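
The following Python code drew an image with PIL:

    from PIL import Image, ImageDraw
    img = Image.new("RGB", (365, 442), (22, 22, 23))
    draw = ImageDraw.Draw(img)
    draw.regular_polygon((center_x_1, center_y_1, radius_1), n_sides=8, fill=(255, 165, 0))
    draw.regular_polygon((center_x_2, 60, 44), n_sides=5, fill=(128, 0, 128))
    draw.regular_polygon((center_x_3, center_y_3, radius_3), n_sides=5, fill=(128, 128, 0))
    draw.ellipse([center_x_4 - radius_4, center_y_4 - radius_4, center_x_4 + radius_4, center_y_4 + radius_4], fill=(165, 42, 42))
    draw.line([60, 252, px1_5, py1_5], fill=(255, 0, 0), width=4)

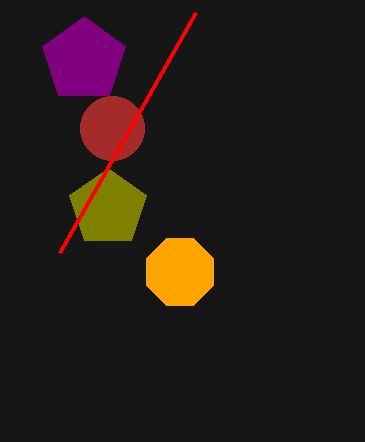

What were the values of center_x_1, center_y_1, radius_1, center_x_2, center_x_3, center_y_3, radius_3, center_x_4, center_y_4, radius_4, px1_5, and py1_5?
center_x_1 = 180; center_y_1 = 272; radius_1 = 36; center_x_2 = 84; center_x_3 = 108; center_y_3 = 208; radius_3 = 40; center_x_4 = 112; center_y_4 = 128; radius_4 = 32; px1_5 = 196; py1_5 = 12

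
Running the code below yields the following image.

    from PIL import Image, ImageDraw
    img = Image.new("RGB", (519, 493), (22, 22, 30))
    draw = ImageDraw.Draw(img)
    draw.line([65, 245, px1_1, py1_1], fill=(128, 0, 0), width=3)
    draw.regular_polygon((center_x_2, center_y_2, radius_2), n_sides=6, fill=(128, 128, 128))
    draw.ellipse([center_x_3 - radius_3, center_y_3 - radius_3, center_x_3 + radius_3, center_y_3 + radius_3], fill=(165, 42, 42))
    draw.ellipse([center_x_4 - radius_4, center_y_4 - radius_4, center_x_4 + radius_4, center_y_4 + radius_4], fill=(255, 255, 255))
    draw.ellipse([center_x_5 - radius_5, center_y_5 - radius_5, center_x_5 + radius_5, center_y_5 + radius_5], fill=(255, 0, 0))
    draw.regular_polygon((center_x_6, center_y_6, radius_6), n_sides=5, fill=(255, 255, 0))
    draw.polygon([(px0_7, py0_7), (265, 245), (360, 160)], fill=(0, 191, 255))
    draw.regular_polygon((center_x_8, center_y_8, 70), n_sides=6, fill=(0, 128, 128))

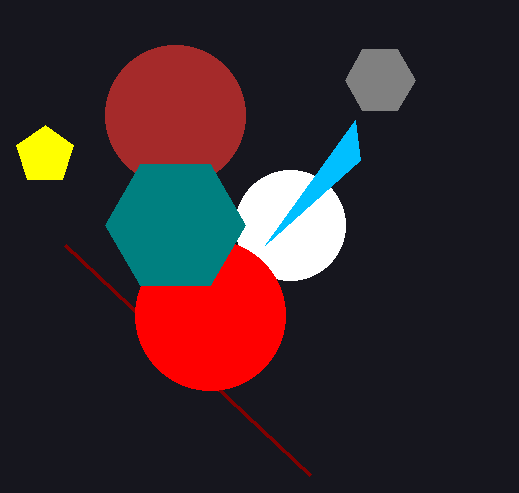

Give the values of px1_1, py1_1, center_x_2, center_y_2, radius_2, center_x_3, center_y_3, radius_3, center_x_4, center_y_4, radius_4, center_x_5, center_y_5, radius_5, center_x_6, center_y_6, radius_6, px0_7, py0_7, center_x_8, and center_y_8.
px1_1 = 310; py1_1 = 475; center_x_2 = 380; center_y_2 = 80; radius_2 = 35; center_x_3 = 175; center_y_3 = 115; radius_3 = 70; center_x_4 = 290; center_y_4 = 225; radius_4 = 55; center_x_5 = 210; center_y_5 = 315; radius_5 = 75; center_x_6 = 45; center_y_6 = 155; radius_6 = 30; px0_7 = 355; py0_7 = 120; center_x_8 = 175; center_y_8 = 225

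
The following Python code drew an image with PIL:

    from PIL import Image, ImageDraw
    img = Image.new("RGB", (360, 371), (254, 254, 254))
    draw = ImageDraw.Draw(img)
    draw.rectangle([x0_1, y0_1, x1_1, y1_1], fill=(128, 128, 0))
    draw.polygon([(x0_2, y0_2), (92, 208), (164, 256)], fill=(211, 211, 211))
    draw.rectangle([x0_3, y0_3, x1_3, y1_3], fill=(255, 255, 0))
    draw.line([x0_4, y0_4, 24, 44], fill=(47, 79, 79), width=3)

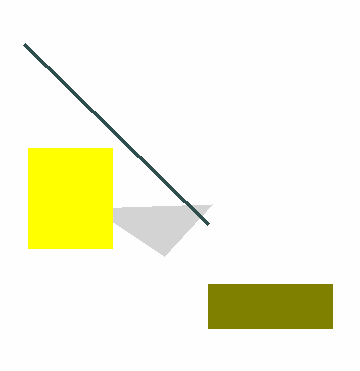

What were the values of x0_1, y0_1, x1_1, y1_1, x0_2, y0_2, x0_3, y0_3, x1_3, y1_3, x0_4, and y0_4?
x0_1 = 208; y0_1 = 284; x1_1 = 332; y1_1 = 328; x0_2 = 212; y0_2 = 204; x0_3 = 28; y0_3 = 148; x1_3 = 112; y1_3 = 248; x0_4 = 208; y0_4 = 224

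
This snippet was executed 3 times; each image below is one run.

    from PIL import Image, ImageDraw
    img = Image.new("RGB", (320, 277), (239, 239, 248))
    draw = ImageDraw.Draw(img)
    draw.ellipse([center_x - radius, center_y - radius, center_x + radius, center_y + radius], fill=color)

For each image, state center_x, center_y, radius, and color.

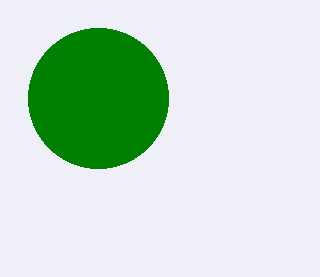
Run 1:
center_x = 98, center_y = 98, radius = 70, color = 'green'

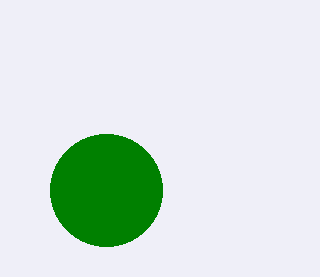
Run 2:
center_x = 106; center_y = 190; radius = 56; color = 'green'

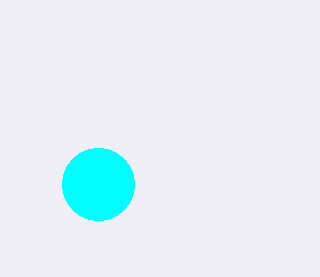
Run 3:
center_x = 98; center_y = 184; radius = 36; color = 'cyan'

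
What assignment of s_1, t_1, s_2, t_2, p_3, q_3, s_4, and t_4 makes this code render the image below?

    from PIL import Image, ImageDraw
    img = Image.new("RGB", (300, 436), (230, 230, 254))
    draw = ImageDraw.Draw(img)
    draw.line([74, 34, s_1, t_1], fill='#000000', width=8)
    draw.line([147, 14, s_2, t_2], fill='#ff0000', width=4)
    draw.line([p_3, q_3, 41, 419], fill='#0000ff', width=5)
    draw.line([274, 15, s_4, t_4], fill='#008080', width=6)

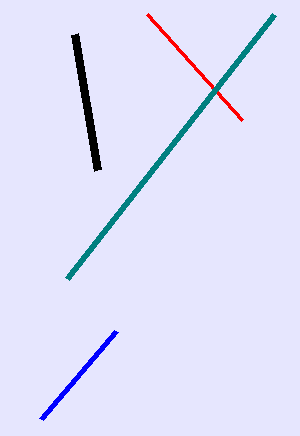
s_1 = 97
t_1 = 170
s_2 = 242
t_2 = 120
p_3 = 116
q_3 = 331
s_4 = 67
t_4 = 279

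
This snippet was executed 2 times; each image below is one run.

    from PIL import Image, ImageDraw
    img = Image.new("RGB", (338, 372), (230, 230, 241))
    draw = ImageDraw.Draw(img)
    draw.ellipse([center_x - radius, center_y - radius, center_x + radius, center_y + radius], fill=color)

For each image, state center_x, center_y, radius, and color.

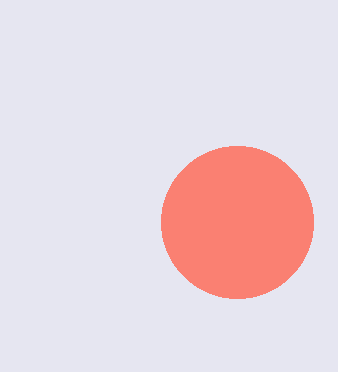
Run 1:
center_x = 237, center_y = 222, radius = 76, color = 'salmon'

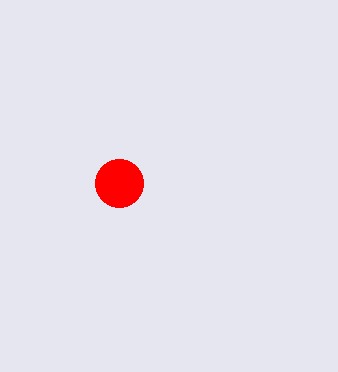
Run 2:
center_x = 119, center_y = 183, radius = 24, color = 'red'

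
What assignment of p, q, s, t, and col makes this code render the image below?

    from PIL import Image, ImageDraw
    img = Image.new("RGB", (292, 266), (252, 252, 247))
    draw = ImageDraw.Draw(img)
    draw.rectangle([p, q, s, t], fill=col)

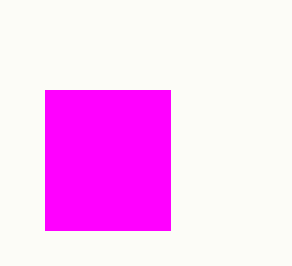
p = 45
q = 90
s = 170
t = 230
col = 'magenta'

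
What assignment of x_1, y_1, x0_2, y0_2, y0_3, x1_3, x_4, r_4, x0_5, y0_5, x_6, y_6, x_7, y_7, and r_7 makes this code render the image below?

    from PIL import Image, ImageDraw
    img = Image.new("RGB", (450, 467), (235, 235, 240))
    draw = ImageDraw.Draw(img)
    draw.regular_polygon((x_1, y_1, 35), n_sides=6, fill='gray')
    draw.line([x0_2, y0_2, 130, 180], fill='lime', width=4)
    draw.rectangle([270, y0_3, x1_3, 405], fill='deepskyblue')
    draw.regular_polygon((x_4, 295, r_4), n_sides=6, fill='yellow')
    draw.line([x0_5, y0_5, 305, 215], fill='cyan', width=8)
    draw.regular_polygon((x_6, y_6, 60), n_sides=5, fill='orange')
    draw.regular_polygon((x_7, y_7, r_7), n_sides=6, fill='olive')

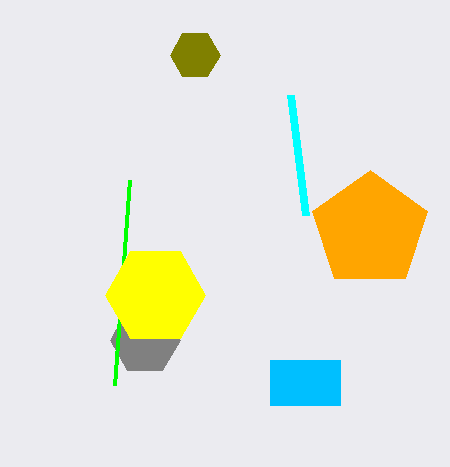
x_1 = 145, y_1 = 340, x0_2 = 115, y0_2 = 385, y0_3 = 360, x1_3 = 340, x_4 = 155, r_4 = 50, x0_5 = 290, y0_5 = 95, x_6 = 370, y_6 = 230, x_7 = 195, y_7 = 55, r_7 = 25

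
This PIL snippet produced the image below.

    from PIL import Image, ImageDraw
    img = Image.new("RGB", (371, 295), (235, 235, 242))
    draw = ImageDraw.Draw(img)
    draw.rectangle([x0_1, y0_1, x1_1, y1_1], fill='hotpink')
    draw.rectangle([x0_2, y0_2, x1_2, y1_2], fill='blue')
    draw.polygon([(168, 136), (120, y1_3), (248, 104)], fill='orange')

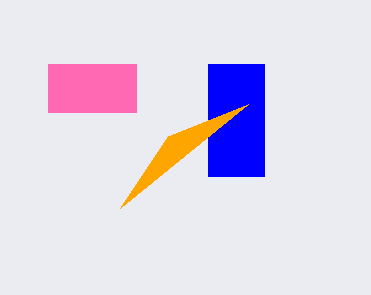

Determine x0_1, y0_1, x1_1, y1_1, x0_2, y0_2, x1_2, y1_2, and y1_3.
x0_1 = 48
y0_1 = 64
x1_1 = 136
y1_1 = 112
x0_2 = 208
y0_2 = 64
x1_2 = 264
y1_2 = 176
y1_3 = 208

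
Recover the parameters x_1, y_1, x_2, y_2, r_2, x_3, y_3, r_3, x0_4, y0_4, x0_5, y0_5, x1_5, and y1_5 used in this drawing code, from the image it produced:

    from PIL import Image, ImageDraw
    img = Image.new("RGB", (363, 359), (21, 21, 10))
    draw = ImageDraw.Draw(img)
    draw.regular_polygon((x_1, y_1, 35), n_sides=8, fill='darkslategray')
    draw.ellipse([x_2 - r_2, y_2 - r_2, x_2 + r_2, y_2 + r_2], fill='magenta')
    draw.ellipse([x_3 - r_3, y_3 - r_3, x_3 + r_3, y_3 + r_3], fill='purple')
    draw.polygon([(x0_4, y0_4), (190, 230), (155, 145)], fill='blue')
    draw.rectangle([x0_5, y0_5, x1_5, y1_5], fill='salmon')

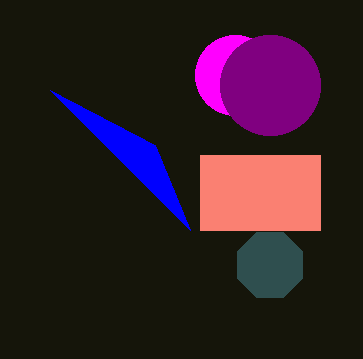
x_1 = 270; y_1 = 265; x_2 = 235; y_2 = 75; r_2 = 40; x_3 = 270; y_3 = 85; r_3 = 50; x0_4 = 50; y0_4 = 90; x0_5 = 200; y0_5 = 155; x1_5 = 320; y1_5 = 230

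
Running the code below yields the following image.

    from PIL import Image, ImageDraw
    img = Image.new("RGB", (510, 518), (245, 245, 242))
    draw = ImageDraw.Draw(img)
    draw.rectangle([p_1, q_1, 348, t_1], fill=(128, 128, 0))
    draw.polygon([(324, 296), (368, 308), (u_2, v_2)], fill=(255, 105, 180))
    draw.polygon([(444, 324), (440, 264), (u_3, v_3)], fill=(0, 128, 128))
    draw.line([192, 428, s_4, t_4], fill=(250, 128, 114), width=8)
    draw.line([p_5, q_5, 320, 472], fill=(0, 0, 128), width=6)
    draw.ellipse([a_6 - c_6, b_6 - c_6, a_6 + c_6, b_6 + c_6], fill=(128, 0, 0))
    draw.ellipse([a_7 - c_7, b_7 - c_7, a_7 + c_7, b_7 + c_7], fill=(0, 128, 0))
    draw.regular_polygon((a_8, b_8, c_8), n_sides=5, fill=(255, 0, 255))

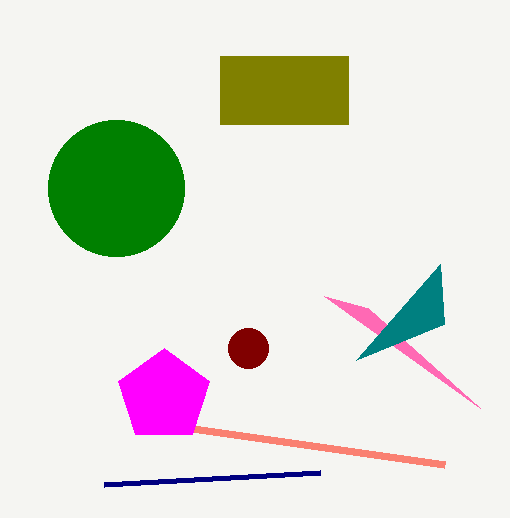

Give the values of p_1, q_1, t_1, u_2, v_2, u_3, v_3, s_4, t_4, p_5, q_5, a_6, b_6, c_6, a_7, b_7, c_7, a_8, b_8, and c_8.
p_1 = 220, q_1 = 56, t_1 = 124, u_2 = 480, v_2 = 408, u_3 = 356, v_3 = 360, s_4 = 444, t_4 = 464, p_5 = 104, q_5 = 484, a_6 = 248, b_6 = 348, c_6 = 20, a_7 = 116, b_7 = 188, c_7 = 68, a_8 = 164, b_8 = 396, c_8 = 48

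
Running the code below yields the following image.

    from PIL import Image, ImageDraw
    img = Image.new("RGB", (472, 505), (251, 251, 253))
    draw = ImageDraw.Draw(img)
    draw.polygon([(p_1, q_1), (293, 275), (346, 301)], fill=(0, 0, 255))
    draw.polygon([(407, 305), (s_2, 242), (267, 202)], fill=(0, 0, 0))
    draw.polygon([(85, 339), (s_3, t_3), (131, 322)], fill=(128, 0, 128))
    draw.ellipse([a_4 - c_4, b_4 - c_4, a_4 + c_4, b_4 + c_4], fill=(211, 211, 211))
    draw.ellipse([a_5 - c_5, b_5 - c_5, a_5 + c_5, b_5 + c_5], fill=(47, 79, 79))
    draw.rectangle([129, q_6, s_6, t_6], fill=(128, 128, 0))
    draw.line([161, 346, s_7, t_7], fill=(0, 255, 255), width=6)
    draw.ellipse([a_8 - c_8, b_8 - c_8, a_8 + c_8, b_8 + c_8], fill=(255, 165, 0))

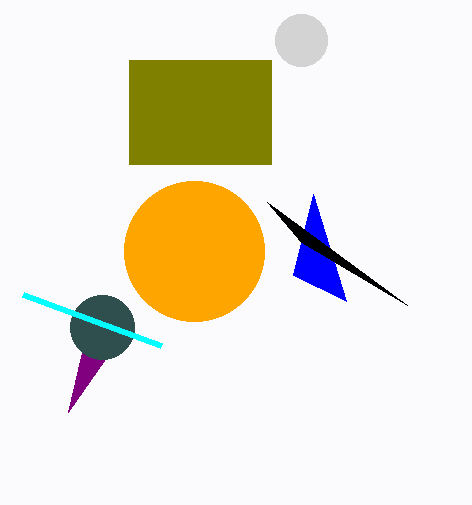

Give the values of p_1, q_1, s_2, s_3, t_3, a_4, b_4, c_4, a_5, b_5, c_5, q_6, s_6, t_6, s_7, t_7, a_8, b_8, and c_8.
p_1 = 313, q_1 = 194, s_2 = 301, s_3 = 68, t_3 = 412, a_4 = 301, b_4 = 40, c_4 = 26, a_5 = 102, b_5 = 327, c_5 = 32, q_6 = 60, s_6 = 271, t_6 = 164, s_7 = 23, t_7 = 295, a_8 = 194, b_8 = 251, c_8 = 70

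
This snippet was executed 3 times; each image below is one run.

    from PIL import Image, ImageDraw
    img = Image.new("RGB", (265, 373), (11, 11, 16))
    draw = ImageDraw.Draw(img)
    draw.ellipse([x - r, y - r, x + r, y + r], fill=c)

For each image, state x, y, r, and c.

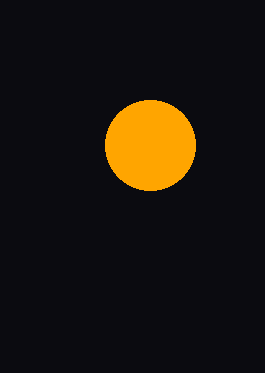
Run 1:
x = 150, y = 145, r = 45, c = 'orange'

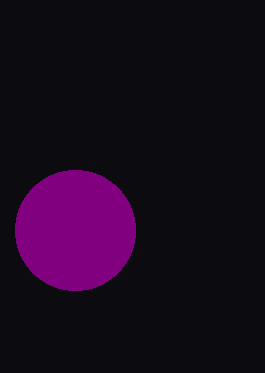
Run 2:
x = 75, y = 230, r = 60, c = 'purple'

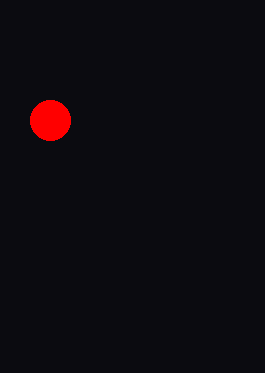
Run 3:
x = 50, y = 120, r = 20, c = 'red'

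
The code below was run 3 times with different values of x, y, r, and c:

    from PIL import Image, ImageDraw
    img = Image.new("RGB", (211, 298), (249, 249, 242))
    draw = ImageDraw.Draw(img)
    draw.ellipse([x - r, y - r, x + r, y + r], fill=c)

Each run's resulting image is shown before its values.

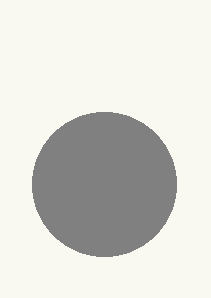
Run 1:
x = 104
y = 184
r = 72
c = 'gray'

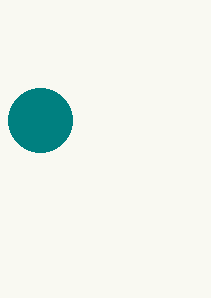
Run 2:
x = 40, y = 120, r = 32, c = 'teal'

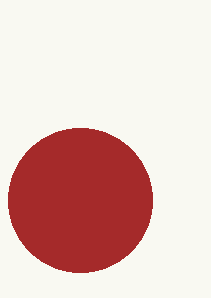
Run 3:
x = 80; y = 200; r = 72; c = 'brown'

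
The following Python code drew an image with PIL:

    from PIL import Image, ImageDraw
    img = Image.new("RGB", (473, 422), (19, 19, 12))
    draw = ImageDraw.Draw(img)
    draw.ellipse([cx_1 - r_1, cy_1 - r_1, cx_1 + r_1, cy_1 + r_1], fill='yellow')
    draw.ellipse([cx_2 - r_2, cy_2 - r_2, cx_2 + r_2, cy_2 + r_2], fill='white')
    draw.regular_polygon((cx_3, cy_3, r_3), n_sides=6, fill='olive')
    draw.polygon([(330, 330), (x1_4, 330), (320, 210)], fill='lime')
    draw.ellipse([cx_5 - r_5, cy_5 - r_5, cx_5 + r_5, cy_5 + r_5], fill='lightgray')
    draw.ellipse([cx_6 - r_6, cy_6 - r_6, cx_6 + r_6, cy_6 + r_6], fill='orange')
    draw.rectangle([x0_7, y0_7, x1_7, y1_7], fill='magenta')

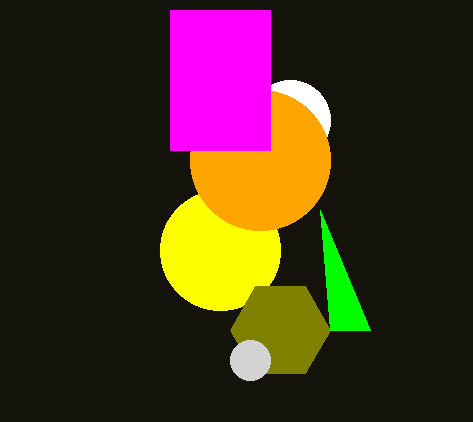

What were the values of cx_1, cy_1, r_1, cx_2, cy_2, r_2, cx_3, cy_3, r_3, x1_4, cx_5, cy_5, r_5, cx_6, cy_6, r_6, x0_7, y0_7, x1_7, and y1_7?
cx_1 = 220, cy_1 = 250, r_1 = 60, cx_2 = 290, cy_2 = 120, r_2 = 40, cx_3 = 280, cy_3 = 330, r_3 = 50, x1_4 = 370, cx_5 = 250, cy_5 = 360, r_5 = 20, cx_6 = 260, cy_6 = 160, r_6 = 70, x0_7 = 170, y0_7 = 10, x1_7 = 270, y1_7 = 150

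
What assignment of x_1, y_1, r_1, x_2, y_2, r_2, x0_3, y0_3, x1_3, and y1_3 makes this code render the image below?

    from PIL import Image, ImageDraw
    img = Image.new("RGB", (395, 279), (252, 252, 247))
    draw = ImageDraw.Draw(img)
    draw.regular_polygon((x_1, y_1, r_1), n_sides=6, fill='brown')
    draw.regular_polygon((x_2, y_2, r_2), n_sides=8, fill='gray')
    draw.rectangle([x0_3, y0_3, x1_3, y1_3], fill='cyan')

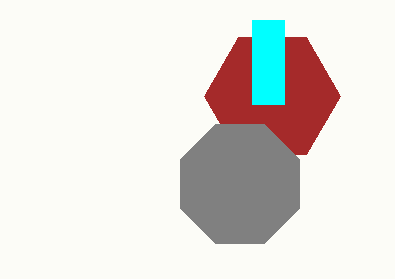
x_1 = 272
y_1 = 96
r_1 = 68
x_2 = 240
y_2 = 184
r_2 = 64
x0_3 = 252
y0_3 = 20
x1_3 = 284
y1_3 = 104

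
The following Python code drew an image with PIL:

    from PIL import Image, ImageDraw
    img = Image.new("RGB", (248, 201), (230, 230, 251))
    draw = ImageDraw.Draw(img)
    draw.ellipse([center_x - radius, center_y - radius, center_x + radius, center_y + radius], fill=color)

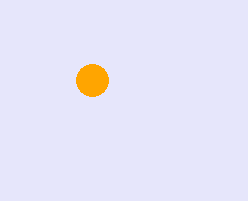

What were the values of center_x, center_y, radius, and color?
center_x = 92; center_y = 80; radius = 16; color = 'orange'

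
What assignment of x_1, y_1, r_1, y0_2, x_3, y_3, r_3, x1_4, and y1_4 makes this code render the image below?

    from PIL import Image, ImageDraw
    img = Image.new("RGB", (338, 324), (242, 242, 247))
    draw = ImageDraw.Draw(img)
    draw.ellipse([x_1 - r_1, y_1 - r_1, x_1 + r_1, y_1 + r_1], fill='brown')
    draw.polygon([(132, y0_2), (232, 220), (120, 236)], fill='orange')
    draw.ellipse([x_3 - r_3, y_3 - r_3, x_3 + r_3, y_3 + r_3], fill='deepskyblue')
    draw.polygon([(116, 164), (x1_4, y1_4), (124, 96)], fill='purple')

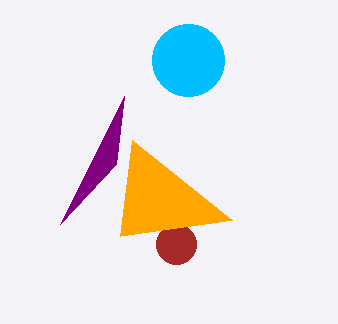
x_1 = 176; y_1 = 244; r_1 = 20; y0_2 = 140; x_3 = 188; y_3 = 60; r_3 = 36; x1_4 = 60; y1_4 = 224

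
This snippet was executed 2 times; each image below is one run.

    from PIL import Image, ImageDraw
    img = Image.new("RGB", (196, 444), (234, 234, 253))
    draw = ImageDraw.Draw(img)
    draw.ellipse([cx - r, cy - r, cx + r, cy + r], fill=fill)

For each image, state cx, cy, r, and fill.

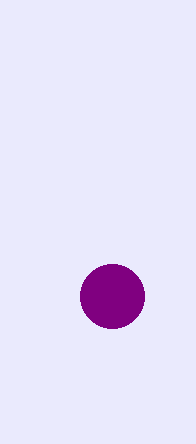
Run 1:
cx = 112
cy = 296
r = 32
fill = 'purple'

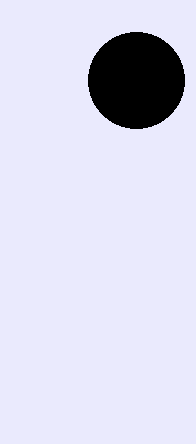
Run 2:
cx = 136
cy = 80
r = 48
fill = 'black'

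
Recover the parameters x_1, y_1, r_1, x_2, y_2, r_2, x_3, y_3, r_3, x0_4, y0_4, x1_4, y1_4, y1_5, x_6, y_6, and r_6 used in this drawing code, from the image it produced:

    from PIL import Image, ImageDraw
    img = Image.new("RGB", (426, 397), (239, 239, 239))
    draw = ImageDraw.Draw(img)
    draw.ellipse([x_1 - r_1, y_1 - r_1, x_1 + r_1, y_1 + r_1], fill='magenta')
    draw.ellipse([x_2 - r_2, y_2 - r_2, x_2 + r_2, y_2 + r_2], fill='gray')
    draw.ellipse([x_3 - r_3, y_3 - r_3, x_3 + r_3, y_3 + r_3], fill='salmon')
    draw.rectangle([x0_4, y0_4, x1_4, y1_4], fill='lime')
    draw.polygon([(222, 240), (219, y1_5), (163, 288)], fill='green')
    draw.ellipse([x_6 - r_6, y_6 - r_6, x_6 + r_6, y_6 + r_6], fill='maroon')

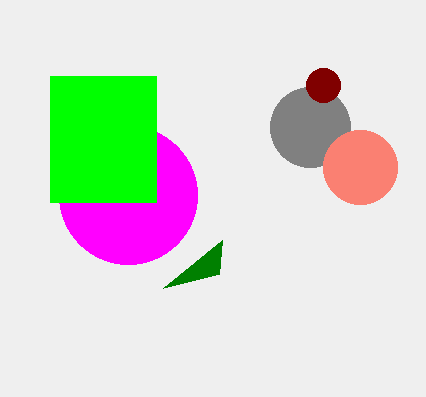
x_1 = 128; y_1 = 195; r_1 = 69; x_2 = 310; y_2 = 127; r_2 = 40; x_3 = 360; y_3 = 167; r_3 = 37; x0_4 = 50; y0_4 = 76; x1_4 = 156; y1_4 = 202; y1_5 = 274; x_6 = 323; y_6 = 85; r_6 = 17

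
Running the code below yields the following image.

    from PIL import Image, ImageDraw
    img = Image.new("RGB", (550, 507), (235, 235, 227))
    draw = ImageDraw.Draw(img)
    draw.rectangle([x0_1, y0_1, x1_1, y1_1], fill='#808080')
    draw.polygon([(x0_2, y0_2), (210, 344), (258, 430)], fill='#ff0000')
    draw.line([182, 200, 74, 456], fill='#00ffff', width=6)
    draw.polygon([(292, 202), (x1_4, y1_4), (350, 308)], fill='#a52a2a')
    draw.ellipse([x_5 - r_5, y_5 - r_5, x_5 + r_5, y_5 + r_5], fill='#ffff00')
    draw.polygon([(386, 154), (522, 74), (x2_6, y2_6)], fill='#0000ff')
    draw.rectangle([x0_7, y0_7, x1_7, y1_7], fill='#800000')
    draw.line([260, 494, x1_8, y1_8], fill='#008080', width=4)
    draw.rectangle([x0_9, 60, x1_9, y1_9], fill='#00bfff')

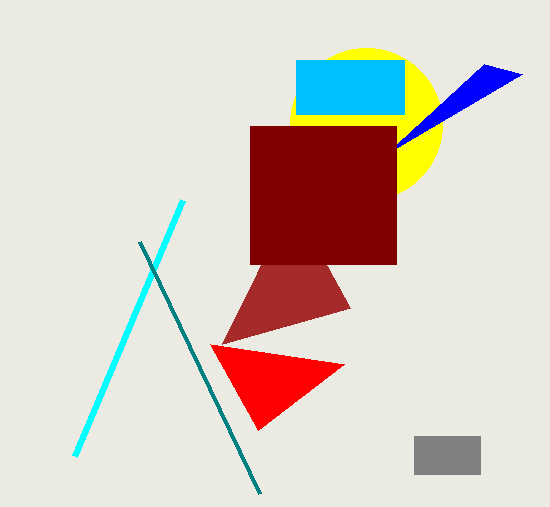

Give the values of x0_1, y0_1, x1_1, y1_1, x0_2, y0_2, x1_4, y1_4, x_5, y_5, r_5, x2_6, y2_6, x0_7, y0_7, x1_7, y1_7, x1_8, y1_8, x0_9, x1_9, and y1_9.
x0_1 = 414
y0_1 = 436
x1_1 = 480
y1_1 = 474
x0_2 = 344
y0_2 = 364
x1_4 = 222
y1_4 = 344
x_5 = 366
y_5 = 124
r_5 = 76
x2_6 = 484
y2_6 = 64
x0_7 = 250
y0_7 = 126
x1_7 = 396
y1_7 = 264
x1_8 = 140
y1_8 = 242
x0_9 = 296
x1_9 = 404
y1_9 = 114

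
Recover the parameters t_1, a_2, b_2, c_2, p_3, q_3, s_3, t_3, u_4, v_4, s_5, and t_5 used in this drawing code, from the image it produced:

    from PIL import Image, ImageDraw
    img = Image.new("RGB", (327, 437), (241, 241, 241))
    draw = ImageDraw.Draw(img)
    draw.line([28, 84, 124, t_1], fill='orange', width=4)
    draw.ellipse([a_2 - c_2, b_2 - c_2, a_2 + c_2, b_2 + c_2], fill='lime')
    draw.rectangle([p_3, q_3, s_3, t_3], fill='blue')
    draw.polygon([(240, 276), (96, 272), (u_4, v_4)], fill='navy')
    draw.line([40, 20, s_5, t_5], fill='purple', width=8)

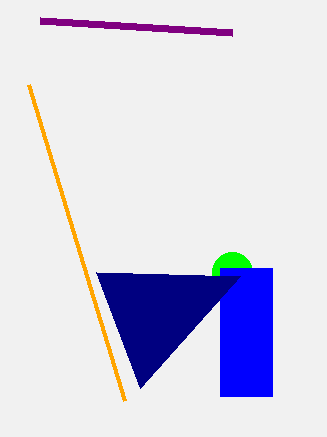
t_1 = 400, a_2 = 232, b_2 = 272, c_2 = 20, p_3 = 220, q_3 = 268, s_3 = 272, t_3 = 396, u_4 = 140, v_4 = 388, s_5 = 232, t_5 = 32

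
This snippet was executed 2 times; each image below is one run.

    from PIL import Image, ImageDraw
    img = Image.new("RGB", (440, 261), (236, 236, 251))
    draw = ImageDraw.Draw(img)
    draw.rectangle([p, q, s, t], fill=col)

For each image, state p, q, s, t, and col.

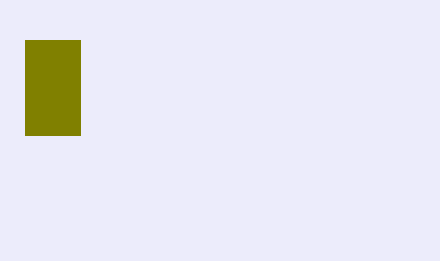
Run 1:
p = 25, q = 40, s = 80, t = 135, col = 'olive'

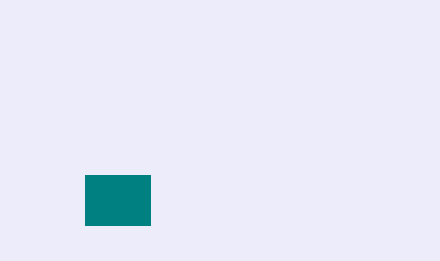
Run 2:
p = 85, q = 175, s = 150, t = 225, col = 'teal'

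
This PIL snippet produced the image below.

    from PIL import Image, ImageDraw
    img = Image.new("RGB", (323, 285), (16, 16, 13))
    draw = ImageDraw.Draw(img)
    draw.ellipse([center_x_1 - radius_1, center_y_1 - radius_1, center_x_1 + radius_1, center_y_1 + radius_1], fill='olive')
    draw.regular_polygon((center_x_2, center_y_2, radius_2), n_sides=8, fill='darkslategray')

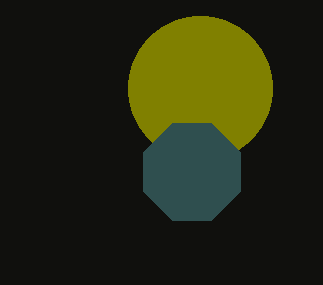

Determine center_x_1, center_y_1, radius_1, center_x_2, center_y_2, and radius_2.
center_x_1 = 200
center_y_1 = 88
radius_1 = 72
center_x_2 = 192
center_y_2 = 172
radius_2 = 52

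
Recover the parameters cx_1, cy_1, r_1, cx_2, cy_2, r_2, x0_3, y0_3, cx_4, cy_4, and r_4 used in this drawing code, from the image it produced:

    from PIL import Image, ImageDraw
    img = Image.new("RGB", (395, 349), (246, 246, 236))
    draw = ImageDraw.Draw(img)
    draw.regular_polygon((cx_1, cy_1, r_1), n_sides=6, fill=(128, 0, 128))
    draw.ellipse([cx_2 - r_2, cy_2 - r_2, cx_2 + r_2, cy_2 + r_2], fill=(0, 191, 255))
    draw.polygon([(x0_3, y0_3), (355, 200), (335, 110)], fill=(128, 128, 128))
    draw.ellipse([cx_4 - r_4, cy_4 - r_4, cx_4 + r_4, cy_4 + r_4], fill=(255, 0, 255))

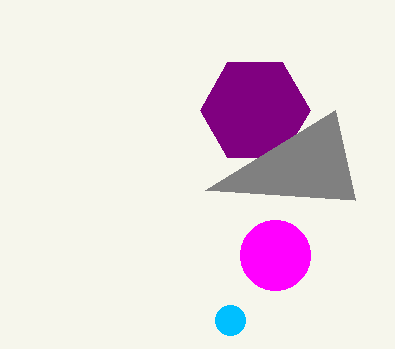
cx_1 = 255; cy_1 = 110; r_1 = 55; cx_2 = 230; cy_2 = 320; r_2 = 15; x0_3 = 205; y0_3 = 190; cx_4 = 275; cy_4 = 255; r_4 = 35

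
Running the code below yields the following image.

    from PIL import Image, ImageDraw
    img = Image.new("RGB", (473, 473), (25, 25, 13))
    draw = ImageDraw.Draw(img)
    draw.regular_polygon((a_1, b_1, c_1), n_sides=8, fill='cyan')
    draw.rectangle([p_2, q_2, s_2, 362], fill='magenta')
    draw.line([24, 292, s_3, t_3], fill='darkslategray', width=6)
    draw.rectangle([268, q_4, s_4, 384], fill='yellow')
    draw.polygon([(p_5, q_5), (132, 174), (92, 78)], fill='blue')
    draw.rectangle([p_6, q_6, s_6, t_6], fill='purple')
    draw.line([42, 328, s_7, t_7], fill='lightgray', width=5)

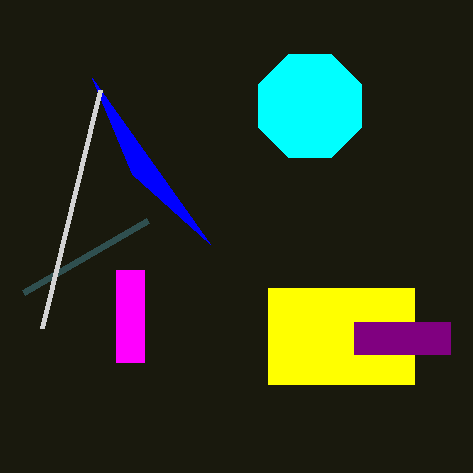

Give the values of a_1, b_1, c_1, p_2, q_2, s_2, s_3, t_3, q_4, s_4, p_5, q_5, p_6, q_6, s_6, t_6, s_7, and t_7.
a_1 = 310; b_1 = 106; c_1 = 56; p_2 = 116; q_2 = 270; s_2 = 144; s_3 = 148; t_3 = 220; q_4 = 288; s_4 = 414; p_5 = 210; q_5 = 244; p_6 = 354; q_6 = 322; s_6 = 450; t_6 = 354; s_7 = 100; t_7 = 90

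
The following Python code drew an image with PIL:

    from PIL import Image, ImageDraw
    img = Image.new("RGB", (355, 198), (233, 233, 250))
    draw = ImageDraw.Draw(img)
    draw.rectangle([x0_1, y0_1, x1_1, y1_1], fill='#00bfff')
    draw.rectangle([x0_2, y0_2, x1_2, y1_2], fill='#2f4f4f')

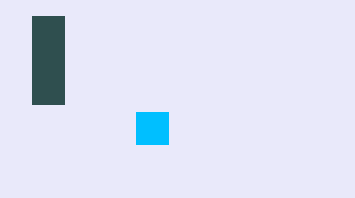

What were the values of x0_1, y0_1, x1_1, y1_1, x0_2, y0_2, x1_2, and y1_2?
x0_1 = 136, y0_1 = 112, x1_1 = 168, y1_1 = 144, x0_2 = 32, y0_2 = 16, x1_2 = 64, y1_2 = 104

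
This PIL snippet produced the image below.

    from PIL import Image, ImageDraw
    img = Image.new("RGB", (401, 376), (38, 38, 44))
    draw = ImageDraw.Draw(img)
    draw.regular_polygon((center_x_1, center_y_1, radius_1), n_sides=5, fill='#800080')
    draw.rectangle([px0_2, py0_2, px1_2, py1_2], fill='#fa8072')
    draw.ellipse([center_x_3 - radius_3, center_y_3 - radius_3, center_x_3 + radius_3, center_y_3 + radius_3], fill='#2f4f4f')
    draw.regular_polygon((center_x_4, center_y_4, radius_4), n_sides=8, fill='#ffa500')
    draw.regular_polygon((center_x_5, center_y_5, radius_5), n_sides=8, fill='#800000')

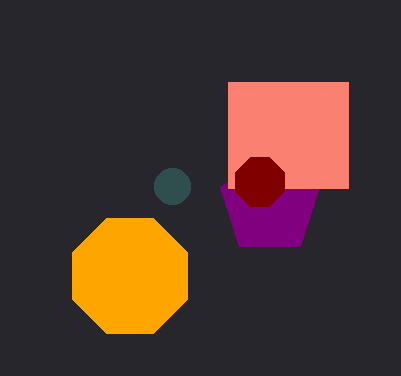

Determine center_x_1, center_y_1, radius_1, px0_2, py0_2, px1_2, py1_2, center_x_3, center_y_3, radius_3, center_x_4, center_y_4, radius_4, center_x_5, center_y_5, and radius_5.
center_x_1 = 270; center_y_1 = 204; radius_1 = 52; px0_2 = 228; py0_2 = 82; px1_2 = 348; py1_2 = 188; center_x_3 = 172; center_y_3 = 186; radius_3 = 18; center_x_4 = 130; center_y_4 = 276; radius_4 = 62; center_x_5 = 260; center_y_5 = 182; radius_5 = 26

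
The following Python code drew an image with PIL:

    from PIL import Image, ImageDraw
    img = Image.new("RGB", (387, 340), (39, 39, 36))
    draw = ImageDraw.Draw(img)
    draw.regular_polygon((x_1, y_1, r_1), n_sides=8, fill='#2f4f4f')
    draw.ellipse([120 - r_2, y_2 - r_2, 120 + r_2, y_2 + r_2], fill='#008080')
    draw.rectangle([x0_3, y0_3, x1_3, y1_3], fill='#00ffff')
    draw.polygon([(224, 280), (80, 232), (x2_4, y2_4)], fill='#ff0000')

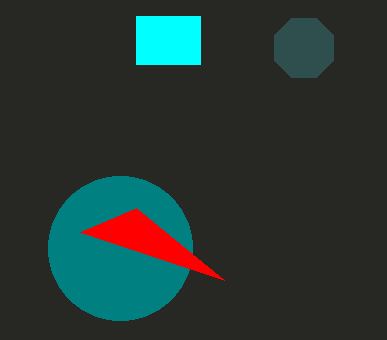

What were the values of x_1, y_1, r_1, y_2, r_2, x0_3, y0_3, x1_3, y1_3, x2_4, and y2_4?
x_1 = 304, y_1 = 48, r_1 = 32, y_2 = 248, r_2 = 72, x0_3 = 136, y0_3 = 16, x1_3 = 200, y1_3 = 64, x2_4 = 136, y2_4 = 208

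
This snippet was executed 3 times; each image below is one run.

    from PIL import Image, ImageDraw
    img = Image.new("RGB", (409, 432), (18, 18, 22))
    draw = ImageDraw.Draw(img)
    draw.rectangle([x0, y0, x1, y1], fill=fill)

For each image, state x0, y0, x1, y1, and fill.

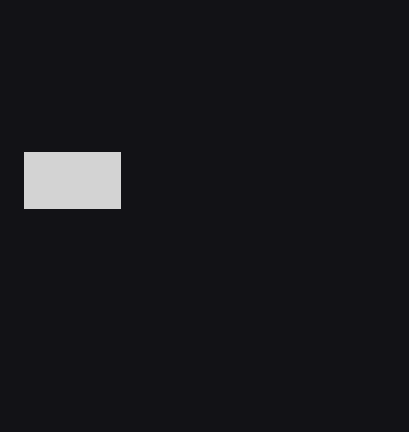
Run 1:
x0 = 24; y0 = 152; x1 = 120; y1 = 208; fill = 'lightgray'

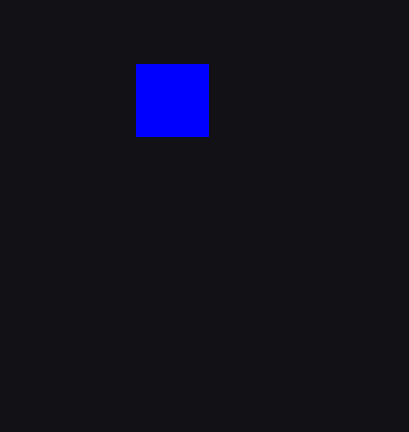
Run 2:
x0 = 136, y0 = 64, x1 = 208, y1 = 136, fill = 'blue'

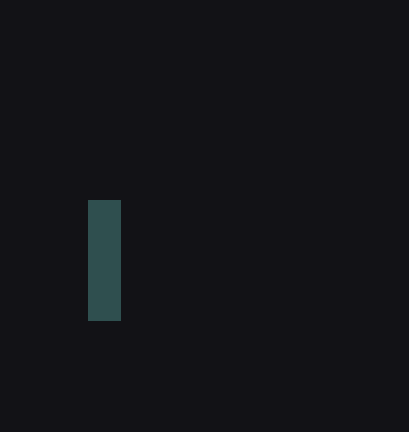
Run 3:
x0 = 88, y0 = 200, x1 = 120, y1 = 320, fill = 'darkslategray'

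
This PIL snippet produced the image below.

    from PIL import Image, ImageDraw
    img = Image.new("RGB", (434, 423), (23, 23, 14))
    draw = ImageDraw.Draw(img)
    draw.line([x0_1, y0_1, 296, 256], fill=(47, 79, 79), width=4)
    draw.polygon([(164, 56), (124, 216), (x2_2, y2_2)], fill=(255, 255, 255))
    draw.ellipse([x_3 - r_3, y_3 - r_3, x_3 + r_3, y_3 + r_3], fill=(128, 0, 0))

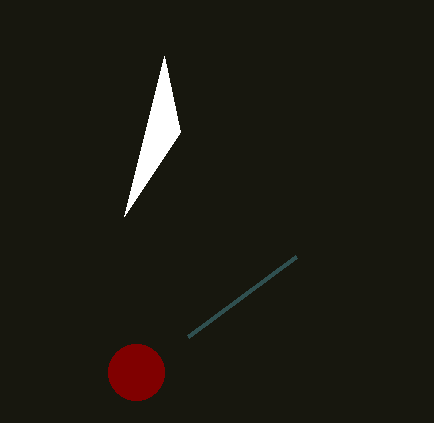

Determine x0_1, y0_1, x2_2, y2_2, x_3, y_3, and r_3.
x0_1 = 188
y0_1 = 336
x2_2 = 180
y2_2 = 132
x_3 = 136
y_3 = 372
r_3 = 28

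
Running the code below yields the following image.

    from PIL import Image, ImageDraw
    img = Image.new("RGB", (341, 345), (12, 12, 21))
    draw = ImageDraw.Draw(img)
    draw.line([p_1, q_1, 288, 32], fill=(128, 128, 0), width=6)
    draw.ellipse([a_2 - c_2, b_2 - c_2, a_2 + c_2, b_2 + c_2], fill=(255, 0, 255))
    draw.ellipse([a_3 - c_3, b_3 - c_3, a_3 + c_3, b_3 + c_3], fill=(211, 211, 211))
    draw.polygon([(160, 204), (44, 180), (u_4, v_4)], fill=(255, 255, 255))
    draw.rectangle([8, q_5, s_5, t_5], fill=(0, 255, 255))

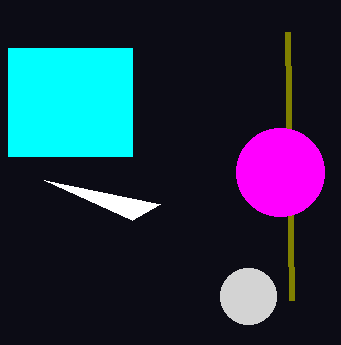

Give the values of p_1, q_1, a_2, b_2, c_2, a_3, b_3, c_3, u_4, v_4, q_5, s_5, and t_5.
p_1 = 292
q_1 = 300
a_2 = 280
b_2 = 172
c_2 = 44
a_3 = 248
b_3 = 296
c_3 = 28
u_4 = 132
v_4 = 220
q_5 = 48
s_5 = 132
t_5 = 156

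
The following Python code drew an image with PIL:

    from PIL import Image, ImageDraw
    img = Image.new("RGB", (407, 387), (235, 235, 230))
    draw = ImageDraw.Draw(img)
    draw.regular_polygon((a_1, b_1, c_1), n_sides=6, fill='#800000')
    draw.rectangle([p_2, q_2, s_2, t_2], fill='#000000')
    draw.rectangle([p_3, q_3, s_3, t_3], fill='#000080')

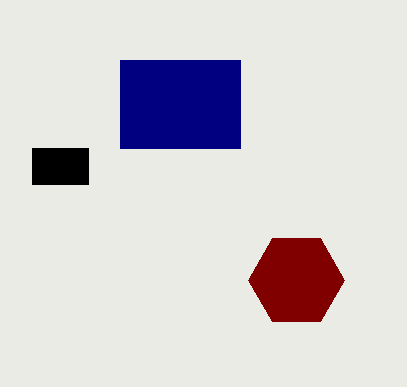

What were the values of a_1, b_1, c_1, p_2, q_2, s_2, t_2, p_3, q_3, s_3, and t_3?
a_1 = 296
b_1 = 280
c_1 = 48
p_2 = 32
q_2 = 148
s_2 = 88
t_2 = 184
p_3 = 120
q_3 = 60
s_3 = 240
t_3 = 148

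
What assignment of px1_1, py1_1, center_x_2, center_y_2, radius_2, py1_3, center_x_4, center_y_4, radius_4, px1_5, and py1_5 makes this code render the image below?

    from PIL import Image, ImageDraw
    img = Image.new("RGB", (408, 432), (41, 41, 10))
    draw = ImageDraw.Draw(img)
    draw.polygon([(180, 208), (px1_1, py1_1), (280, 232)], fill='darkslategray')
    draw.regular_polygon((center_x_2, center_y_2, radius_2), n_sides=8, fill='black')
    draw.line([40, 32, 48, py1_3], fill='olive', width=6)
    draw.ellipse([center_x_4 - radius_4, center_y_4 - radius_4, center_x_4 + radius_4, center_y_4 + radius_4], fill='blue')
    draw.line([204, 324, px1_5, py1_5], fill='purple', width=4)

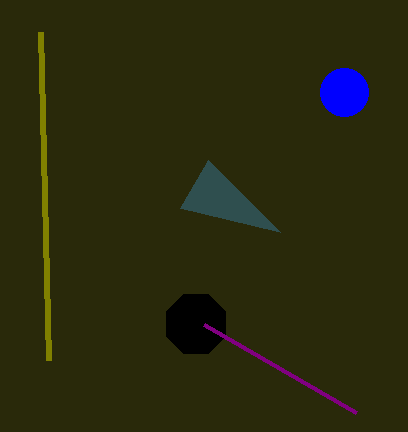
px1_1 = 208, py1_1 = 160, center_x_2 = 196, center_y_2 = 324, radius_2 = 32, py1_3 = 360, center_x_4 = 344, center_y_4 = 92, radius_4 = 24, px1_5 = 356, py1_5 = 412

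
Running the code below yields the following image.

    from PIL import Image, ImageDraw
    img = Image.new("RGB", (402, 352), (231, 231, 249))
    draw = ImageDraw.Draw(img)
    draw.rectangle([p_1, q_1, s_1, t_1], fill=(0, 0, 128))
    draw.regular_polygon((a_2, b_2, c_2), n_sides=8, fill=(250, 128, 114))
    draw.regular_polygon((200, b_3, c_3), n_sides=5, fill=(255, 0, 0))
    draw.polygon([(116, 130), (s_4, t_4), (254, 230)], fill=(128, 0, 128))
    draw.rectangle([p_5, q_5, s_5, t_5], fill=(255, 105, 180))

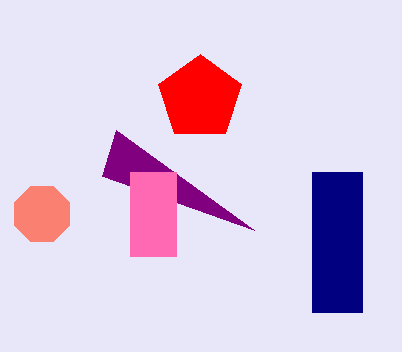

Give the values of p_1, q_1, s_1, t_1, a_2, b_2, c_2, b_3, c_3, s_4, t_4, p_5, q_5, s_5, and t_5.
p_1 = 312
q_1 = 172
s_1 = 362
t_1 = 312
a_2 = 42
b_2 = 214
c_2 = 30
b_3 = 98
c_3 = 44
s_4 = 102
t_4 = 176
p_5 = 130
q_5 = 172
s_5 = 176
t_5 = 256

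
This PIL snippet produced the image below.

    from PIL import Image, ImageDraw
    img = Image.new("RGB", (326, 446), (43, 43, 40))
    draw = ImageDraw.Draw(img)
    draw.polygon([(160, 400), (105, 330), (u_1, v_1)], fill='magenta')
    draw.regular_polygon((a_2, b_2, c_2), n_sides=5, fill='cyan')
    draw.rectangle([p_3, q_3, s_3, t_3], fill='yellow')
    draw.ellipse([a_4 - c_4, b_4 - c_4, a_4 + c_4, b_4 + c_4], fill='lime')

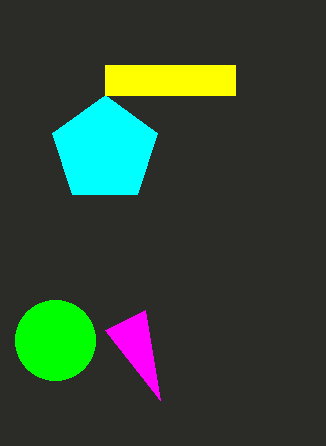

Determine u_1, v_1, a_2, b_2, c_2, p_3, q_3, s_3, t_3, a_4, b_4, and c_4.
u_1 = 145, v_1 = 310, a_2 = 105, b_2 = 150, c_2 = 55, p_3 = 105, q_3 = 65, s_3 = 235, t_3 = 95, a_4 = 55, b_4 = 340, c_4 = 40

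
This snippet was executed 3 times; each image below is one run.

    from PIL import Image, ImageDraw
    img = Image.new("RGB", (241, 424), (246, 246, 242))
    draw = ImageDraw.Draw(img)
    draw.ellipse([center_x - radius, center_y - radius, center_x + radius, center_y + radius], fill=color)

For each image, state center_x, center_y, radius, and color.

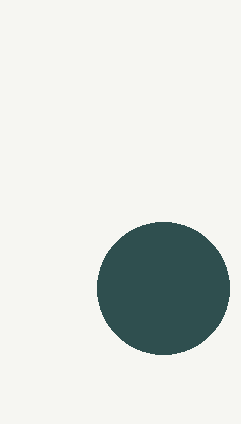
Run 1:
center_x = 163; center_y = 288; radius = 66; color = 'darkslategray'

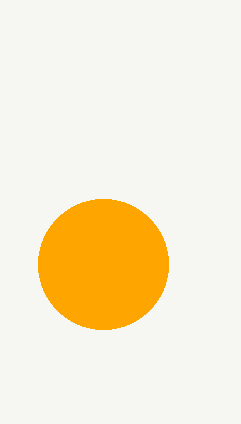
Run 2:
center_x = 103; center_y = 264; radius = 65; color = 'orange'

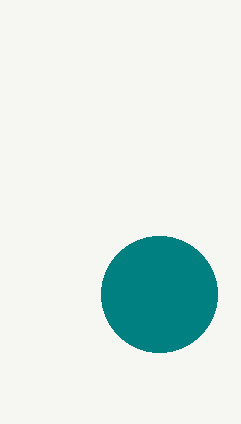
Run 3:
center_x = 159; center_y = 294; radius = 58; color = 'teal'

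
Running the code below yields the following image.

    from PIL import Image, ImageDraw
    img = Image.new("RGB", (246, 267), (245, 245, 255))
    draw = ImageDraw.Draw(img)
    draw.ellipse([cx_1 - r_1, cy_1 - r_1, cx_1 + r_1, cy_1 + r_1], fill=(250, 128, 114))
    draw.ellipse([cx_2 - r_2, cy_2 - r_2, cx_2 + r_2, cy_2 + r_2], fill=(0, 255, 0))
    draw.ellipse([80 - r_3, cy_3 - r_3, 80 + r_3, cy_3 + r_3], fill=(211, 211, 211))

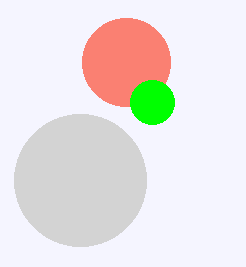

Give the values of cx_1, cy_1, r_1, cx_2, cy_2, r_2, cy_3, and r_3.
cx_1 = 126
cy_1 = 62
r_1 = 44
cx_2 = 152
cy_2 = 102
r_2 = 22
cy_3 = 180
r_3 = 66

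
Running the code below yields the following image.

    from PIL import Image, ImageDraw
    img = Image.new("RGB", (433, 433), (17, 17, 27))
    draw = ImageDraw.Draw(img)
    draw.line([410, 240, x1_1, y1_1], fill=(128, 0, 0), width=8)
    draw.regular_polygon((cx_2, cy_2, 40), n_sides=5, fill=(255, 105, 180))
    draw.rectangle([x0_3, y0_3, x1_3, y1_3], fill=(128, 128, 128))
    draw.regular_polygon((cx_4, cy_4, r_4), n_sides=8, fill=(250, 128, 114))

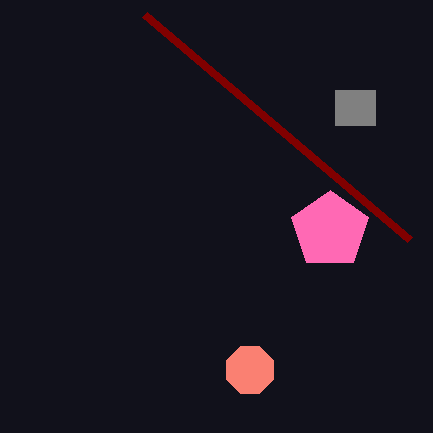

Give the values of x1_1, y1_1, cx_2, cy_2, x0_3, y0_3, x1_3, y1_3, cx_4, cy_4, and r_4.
x1_1 = 145; y1_1 = 15; cx_2 = 330; cy_2 = 230; x0_3 = 335; y0_3 = 90; x1_3 = 375; y1_3 = 125; cx_4 = 250; cy_4 = 370; r_4 = 25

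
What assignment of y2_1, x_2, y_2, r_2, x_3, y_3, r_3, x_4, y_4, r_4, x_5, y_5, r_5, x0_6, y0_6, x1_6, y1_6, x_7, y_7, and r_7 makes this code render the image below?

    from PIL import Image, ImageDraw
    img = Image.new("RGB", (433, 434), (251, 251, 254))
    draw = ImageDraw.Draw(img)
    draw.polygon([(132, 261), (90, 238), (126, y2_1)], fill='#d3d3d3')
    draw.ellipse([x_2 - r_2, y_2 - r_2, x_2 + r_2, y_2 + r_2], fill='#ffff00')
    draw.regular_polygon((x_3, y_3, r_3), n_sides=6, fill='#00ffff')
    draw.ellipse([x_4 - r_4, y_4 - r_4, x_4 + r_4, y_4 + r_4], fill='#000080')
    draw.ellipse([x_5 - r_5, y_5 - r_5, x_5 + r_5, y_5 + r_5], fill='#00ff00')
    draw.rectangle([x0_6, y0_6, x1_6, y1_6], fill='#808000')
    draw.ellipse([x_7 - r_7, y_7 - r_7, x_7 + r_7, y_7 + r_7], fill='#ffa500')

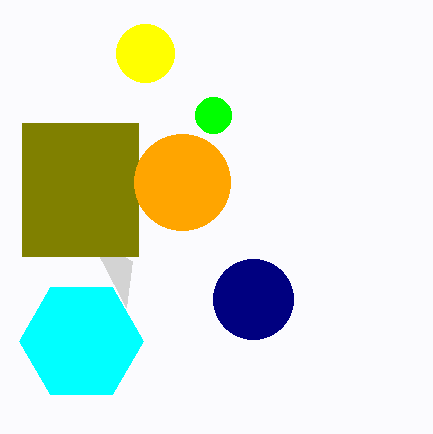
y2_1 = 307, x_2 = 145, y_2 = 53, r_2 = 29, x_3 = 81, y_3 = 341, r_3 = 62, x_4 = 253, y_4 = 299, r_4 = 40, x_5 = 213, y_5 = 115, r_5 = 18, x0_6 = 22, y0_6 = 123, x1_6 = 138, y1_6 = 256, x_7 = 182, y_7 = 182, r_7 = 48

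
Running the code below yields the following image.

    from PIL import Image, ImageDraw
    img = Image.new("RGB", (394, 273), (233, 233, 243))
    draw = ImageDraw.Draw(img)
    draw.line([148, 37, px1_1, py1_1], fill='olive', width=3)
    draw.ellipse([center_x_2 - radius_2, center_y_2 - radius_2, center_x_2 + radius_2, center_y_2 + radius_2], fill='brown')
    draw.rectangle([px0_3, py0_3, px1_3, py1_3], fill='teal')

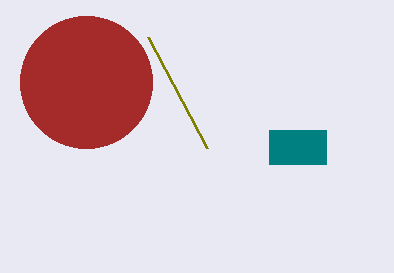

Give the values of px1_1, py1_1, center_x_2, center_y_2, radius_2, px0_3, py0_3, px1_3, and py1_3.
px1_1 = 207, py1_1 = 148, center_x_2 = 86, center_y_2 = 82, radius_2 = 66, px0_3 = 269, py0_3 = 130, px1_3 = 326, py1_3 = 164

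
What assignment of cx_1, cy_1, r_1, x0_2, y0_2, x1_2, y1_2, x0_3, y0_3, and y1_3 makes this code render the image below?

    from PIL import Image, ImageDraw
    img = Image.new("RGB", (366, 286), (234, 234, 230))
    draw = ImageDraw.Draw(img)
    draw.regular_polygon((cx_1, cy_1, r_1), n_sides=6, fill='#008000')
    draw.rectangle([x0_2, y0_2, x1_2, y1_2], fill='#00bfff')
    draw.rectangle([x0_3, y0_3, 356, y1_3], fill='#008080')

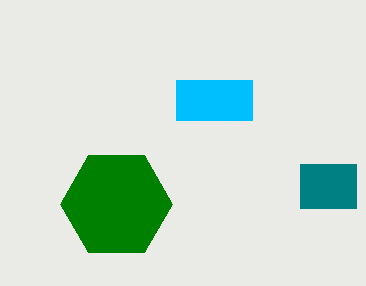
cx_1 = 116, cy_1 = 204, r_1 = 56, x0_2 = 176, y0_2 = 80, x1_2 = 252, y1_2 = 120, x0_3 = 300, y0_3 = 164, y1_3 = 208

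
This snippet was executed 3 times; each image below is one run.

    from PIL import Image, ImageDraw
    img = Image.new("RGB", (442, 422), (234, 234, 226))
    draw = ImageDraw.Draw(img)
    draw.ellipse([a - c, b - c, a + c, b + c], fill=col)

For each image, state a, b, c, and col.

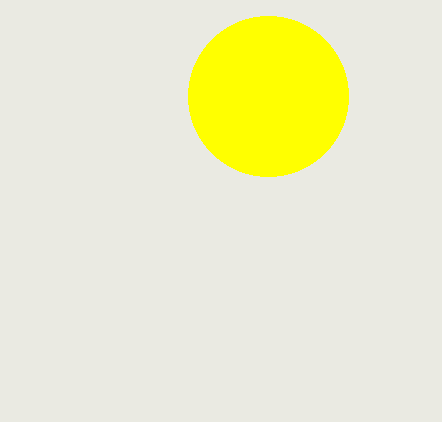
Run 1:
a = 268, b = 96, c = 80, col = 'yellow'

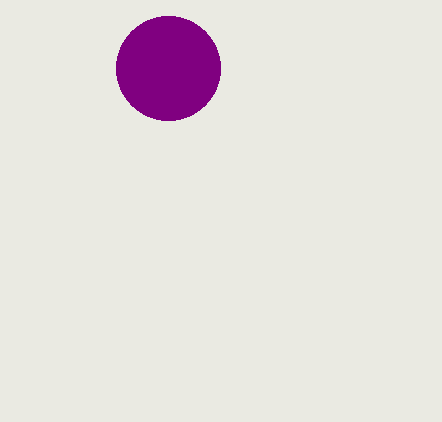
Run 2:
a = 168; b = 68; c = 52; col = 'purple'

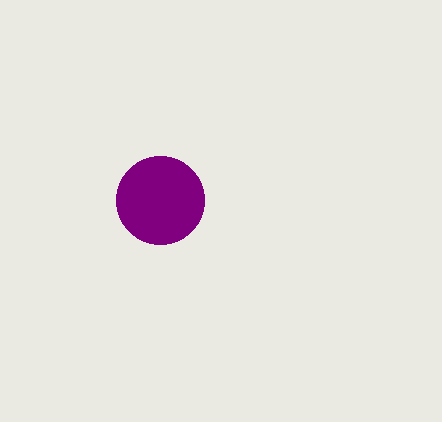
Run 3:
a = 160, b = 200, c = 44, col = 'purple'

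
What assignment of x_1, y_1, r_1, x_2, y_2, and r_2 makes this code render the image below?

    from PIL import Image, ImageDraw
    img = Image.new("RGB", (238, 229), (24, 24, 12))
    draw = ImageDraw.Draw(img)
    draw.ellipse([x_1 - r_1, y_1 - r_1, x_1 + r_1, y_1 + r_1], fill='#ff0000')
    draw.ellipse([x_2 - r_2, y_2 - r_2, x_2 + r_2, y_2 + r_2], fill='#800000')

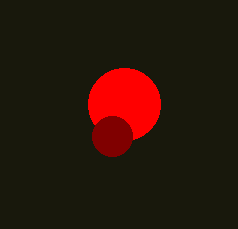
x_1 = 124, y_1 = 104, r_1 = 36, x_2 = 112, y_2 = 136, r_2 = 20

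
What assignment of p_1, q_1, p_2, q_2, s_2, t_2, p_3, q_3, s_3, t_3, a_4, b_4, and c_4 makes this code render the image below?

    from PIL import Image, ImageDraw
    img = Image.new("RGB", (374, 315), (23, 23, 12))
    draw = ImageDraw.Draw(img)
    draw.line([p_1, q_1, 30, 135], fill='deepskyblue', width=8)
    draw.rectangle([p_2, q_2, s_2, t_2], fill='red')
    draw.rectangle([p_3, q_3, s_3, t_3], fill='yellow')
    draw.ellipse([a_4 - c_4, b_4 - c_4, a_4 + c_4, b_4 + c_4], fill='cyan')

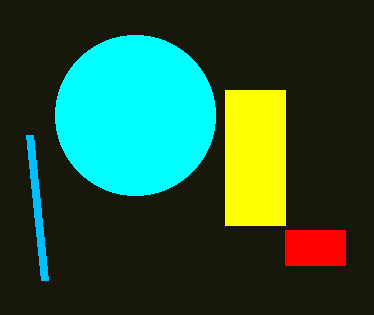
p_1 = 45; q_1 = 280; p_2 = 285; q_2 = 230; s_2 = 345; t_2 = 265; p_3 = 225; q_3 = 90; s_3 = 285; t_3 = 225; a_4 = 135; b_4 = 115; c_4 = 80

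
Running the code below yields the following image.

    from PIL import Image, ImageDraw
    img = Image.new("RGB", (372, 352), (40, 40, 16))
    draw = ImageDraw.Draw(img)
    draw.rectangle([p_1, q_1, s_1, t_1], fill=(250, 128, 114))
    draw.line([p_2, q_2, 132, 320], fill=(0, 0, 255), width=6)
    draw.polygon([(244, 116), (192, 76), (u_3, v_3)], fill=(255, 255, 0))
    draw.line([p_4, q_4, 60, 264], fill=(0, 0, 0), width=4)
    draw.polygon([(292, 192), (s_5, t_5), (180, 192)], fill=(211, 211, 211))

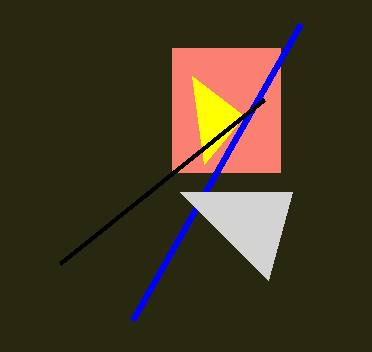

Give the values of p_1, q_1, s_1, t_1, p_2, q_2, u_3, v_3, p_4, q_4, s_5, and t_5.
p_1 = 172
q_1 = 48
s_1 = 280
t_1 = 172
p_2 = 300
q_2 = 24
u_3 = 204
v_3 = 164
p_4 = 264
q_4 = 100
s_5 = 268
t_5 = 280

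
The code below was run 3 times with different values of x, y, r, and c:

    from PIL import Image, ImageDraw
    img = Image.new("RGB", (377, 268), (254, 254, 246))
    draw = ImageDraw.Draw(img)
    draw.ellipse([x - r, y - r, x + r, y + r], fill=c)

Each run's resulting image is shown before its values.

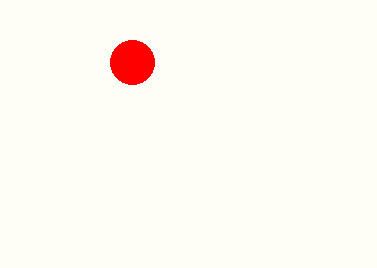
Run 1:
x = 132; y = 62; r = 22; c = 'red'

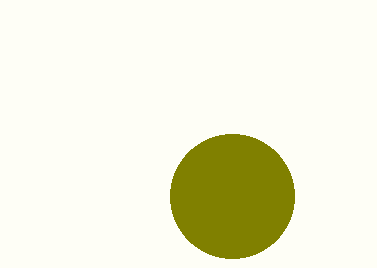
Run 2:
x = 232; y = 196; r = 62; c = 'olive'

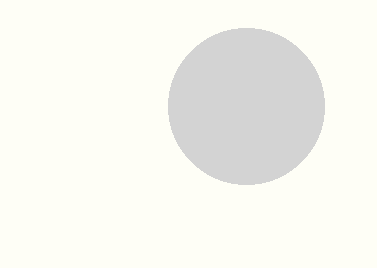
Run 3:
x = 246
y = 106
r = 78
c = 'lightgray'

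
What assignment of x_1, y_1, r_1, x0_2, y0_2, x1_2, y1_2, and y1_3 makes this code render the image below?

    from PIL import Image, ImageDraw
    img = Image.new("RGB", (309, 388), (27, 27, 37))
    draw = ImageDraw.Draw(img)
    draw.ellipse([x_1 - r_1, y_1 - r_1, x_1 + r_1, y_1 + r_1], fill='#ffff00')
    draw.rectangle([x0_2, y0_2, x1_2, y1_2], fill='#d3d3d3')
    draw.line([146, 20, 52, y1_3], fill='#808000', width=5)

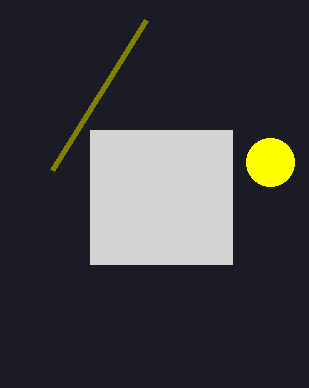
x_1 = 270; y_1 = 162; r_1 = 24; x0_2 = 90; y0_2 = 130; x1_2 = 232; y1_2 = 264; y1_3 = 170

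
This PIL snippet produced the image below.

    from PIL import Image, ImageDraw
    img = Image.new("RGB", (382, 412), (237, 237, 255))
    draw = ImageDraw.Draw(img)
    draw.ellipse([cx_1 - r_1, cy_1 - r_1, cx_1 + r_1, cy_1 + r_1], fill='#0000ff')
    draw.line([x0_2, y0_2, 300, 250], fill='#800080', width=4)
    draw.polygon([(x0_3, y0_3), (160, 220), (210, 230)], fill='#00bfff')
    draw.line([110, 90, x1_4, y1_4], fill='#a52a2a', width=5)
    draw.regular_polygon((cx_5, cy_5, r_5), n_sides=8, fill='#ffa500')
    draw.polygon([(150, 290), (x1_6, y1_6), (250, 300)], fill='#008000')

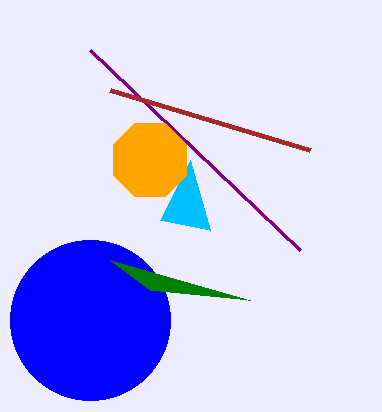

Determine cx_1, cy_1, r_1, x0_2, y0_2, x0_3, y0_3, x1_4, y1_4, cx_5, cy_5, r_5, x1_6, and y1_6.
cx_1 = 90; cy_1 = 320; r_1 = 80; x0_2 = 90; y0_2 = 50; x0_3 = 190; y0_3 = 160; x1_4 = 310; y1_4 = 150; cx_5 = 150; cy_5 = 160; r_5 = 40; x1_6 = 110; y1_6 = 260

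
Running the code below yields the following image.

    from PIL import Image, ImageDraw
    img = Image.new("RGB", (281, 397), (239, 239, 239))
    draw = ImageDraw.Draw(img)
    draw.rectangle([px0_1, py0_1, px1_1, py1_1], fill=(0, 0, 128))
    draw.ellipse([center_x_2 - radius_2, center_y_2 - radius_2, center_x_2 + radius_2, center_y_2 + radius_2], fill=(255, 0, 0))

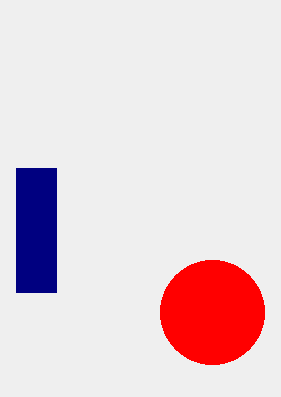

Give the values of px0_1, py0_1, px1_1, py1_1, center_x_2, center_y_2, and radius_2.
px0_1 = 16; py0_1 = 168; px1_1 = 56; py1_1 = 292; center_x_2 = 212; center_y_2 = 312; radius_2 = 52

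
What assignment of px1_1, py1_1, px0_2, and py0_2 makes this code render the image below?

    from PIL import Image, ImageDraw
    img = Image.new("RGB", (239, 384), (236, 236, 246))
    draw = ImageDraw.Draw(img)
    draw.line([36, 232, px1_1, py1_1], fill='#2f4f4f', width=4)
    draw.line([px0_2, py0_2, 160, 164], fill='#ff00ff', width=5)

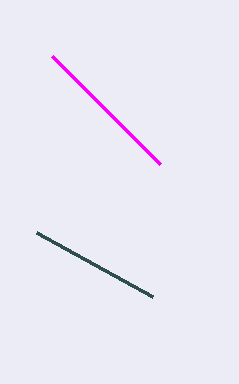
px1_1 = 152
py1_1 = 296
px0_2 = 52
py0_2 = 56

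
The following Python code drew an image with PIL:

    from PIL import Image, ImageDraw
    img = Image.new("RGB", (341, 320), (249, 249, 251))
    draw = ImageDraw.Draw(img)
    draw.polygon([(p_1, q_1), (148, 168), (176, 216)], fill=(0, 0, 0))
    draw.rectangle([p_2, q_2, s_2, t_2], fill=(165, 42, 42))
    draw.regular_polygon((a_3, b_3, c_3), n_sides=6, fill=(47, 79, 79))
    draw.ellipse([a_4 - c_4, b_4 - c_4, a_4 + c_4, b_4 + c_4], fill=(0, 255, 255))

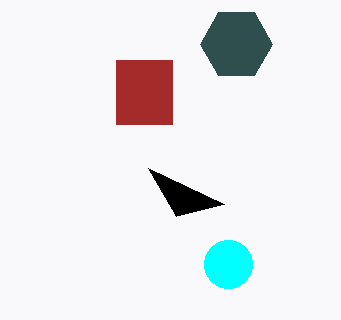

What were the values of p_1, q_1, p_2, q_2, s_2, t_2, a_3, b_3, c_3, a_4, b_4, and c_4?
p_1 = 224, q_1 = 204, p_2 = 116, q_2 = 60, s_2 = 172, t_2 = 124, a_3 = 236, b_3 = 44, c_3 = 36, a_4 = 228, b_4 = 264, c_4 = 24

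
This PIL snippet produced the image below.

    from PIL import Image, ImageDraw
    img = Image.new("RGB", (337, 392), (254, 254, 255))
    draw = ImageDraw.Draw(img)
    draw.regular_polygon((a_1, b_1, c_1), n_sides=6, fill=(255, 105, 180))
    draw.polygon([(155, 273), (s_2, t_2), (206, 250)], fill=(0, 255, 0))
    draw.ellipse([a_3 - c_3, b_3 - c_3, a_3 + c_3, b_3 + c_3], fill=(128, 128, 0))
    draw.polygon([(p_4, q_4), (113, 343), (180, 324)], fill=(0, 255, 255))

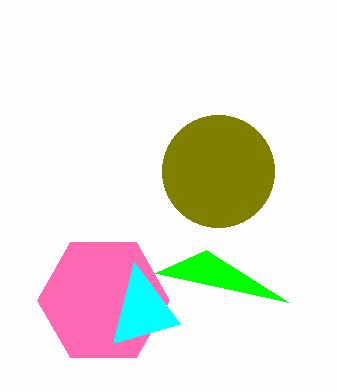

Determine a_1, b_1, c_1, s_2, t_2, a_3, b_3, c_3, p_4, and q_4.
a_1 = 103, b_1 = 300, c_1 = 66, s_2 = 288, t_2 = 302, a_3 = 218, b_3 = 171, c_3 = 56, p_4 = 134, q_4 = 262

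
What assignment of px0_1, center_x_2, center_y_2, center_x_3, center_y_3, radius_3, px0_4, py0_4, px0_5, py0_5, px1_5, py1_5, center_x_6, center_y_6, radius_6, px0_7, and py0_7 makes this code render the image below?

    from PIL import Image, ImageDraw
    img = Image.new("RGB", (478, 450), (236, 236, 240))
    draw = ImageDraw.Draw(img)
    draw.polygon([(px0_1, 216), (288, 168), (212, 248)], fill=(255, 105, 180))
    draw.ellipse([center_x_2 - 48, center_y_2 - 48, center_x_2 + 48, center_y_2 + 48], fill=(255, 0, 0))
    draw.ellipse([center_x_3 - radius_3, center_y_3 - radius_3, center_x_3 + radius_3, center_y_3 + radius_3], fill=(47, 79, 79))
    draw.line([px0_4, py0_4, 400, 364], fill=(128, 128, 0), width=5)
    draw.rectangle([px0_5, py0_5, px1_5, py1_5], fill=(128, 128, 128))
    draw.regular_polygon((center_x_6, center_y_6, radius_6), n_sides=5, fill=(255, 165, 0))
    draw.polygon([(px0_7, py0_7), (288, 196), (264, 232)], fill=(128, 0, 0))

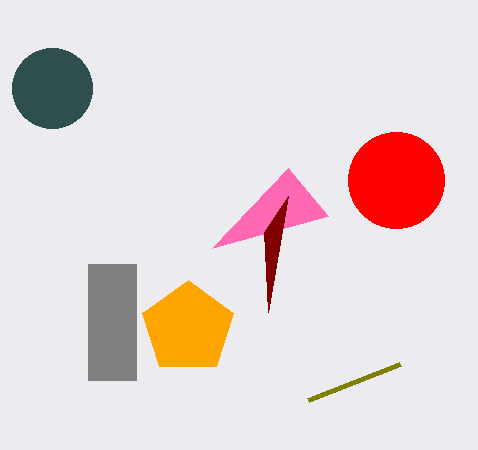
px0_1 = 328
center_x_2 = 396
center_y_2 = 180
center_x_3 = 52
center_y_3 = 88
radius_3 = 40
px0_4 = 308
py0_4 = 400
px0_5 = 88
py0_5 = 264
px1_5 = 136
py1_5 = 380
center_x_6 = 188
center_y_6 = 328
radius_6 = 48
px0_7 = 268
py0_7 = 312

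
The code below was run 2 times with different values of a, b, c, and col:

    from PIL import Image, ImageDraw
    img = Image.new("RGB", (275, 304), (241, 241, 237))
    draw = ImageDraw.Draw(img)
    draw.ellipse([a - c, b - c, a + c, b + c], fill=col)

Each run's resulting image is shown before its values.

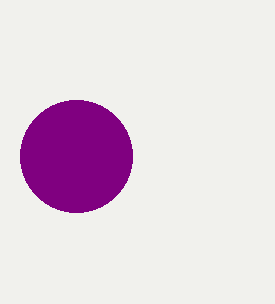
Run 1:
a = 76
b = 156
c = 56
col = 'purple'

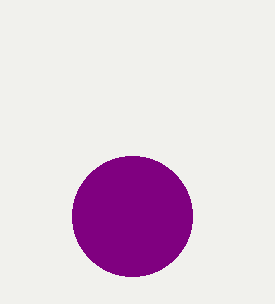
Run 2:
a = 132; b = 216; c = 60; col = 'purple'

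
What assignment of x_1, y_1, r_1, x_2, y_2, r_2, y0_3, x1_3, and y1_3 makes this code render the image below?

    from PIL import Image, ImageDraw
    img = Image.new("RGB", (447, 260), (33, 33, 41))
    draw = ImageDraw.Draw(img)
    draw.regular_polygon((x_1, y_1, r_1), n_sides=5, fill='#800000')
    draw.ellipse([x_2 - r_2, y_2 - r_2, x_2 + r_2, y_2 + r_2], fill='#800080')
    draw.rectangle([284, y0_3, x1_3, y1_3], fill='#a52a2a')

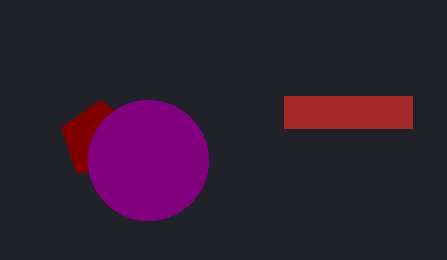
x_1 = 100; y_1 = 140; r_1 = 40; x_2 = 148; y_2 = 160; r_2 = 60; y0_3 = 96; x1_3 = 412; y1_3 = 128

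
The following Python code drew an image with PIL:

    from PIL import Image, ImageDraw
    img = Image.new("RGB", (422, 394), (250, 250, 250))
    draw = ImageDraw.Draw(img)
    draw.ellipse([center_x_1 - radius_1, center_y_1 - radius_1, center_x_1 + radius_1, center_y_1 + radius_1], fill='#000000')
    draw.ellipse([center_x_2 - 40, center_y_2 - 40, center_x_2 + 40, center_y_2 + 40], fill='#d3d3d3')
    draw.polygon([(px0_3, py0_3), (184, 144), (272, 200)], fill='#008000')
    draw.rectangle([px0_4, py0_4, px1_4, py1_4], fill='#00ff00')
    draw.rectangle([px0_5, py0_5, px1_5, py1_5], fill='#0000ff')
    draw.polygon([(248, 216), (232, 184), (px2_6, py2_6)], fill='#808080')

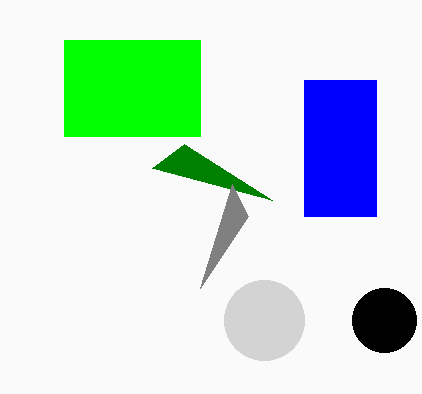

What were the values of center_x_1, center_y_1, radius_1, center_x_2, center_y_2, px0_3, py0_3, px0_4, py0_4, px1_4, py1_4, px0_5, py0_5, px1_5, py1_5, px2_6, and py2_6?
center_x_1 = 384; center_y_1 = 320; radius_1 = 32; center_x_2 = 264; center_y_2 = 320; px0_3 = 152; py0_3 = 168; px0_4 = 64; py0_4 = 40; px1_4 = 200; py1_4 = 136; px0_5 = 304; py0_5 = 80; px1_5 = 376; py1_5 = 216; px2_6 = 200; py2_6 = 288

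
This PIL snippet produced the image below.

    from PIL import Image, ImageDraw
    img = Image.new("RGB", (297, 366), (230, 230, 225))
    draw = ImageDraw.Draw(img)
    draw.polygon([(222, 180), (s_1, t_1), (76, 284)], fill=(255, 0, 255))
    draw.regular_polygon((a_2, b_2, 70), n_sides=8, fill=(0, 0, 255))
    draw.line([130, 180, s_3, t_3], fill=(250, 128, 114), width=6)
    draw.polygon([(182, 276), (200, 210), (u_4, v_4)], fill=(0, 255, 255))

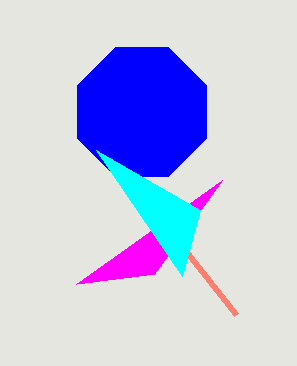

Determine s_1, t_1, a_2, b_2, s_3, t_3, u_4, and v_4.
s_1 = 154; t_1 = 274; a_2 = 142; b_2 = 112; s_3 = 236; t_3 = 314; u_4 = 96; v_4 = 150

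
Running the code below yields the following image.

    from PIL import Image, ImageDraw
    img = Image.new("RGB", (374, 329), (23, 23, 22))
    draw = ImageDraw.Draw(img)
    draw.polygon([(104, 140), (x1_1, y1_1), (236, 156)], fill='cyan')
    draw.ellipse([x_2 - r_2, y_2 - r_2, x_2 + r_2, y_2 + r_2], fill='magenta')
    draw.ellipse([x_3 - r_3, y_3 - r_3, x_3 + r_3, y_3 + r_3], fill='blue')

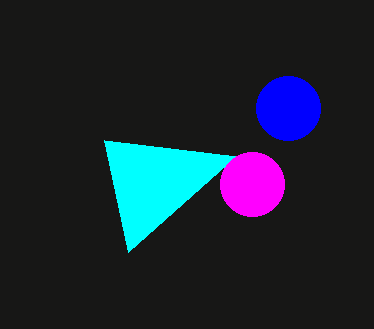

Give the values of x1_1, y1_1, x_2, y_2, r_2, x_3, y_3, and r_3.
x1_1 = 128
y1_1 = 252
x_2 = 252
y_2 = 184
r_2 = 32
x_3 = 288
y_3 = 108
r_3 = 32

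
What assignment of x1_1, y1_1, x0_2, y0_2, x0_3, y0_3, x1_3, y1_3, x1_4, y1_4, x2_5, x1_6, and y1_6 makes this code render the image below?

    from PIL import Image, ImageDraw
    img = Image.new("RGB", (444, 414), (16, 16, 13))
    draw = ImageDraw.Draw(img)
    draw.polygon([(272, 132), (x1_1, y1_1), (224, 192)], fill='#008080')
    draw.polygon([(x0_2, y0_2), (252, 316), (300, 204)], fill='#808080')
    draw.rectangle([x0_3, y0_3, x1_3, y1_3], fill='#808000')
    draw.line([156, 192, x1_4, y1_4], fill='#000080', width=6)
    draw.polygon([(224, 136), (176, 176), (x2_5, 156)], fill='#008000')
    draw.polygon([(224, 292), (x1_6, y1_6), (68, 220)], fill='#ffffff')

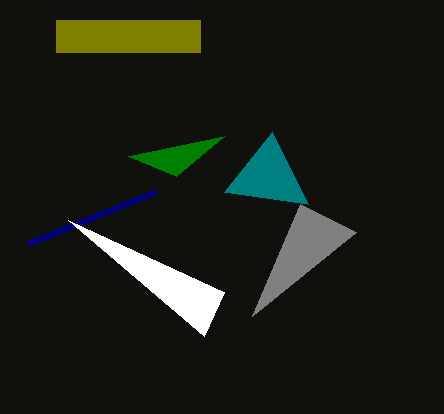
x1_1 = 308
y1_1 = 204
x0_2 = 356
y0_2 = 232
x0_3 = 56
y0_3 = 20
x1_3 = 200
y1_3 = 52
x1_4 = 28
y1_4 = 244
x2_5 = 128
x1_6 = 204
y1_6 = 336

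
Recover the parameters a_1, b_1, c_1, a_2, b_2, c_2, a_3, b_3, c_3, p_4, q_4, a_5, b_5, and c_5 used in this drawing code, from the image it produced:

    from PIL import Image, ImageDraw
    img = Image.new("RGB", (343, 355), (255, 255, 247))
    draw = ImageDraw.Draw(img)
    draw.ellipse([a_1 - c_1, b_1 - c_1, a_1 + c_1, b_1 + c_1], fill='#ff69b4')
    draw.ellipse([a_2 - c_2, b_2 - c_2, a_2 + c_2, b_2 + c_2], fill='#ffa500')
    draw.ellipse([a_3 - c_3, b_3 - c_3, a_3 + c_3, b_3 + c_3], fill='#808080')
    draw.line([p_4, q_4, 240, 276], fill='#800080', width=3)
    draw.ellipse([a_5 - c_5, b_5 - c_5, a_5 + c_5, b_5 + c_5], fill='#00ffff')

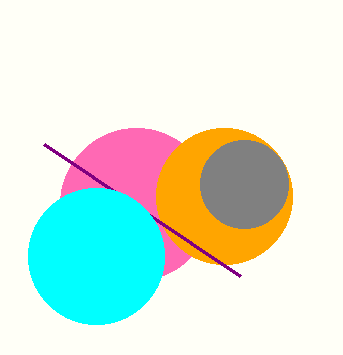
a_1 = 136, b_1 = 204, c_1 = 76, a_2 = 224, b_2 = 196, c_2 = 68, a_3 = 244, b_3 = 184, c_3 = 44, p_4 = 44, q_4 = 144, a_5 = 96, b_5 = 256, c_5 = 68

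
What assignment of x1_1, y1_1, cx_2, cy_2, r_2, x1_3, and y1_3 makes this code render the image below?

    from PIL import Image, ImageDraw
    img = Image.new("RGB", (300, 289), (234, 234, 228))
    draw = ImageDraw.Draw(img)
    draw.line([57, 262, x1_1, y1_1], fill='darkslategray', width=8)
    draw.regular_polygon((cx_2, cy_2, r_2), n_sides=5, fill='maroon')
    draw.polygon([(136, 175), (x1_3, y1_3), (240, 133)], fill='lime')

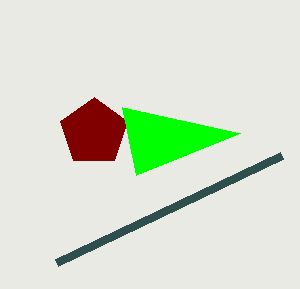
x1_1 = 282
y1_1 = 155
cx_2 = 94
cy_2 = 132
r_2 = 35
x1_3 = 122
y1_3 = 107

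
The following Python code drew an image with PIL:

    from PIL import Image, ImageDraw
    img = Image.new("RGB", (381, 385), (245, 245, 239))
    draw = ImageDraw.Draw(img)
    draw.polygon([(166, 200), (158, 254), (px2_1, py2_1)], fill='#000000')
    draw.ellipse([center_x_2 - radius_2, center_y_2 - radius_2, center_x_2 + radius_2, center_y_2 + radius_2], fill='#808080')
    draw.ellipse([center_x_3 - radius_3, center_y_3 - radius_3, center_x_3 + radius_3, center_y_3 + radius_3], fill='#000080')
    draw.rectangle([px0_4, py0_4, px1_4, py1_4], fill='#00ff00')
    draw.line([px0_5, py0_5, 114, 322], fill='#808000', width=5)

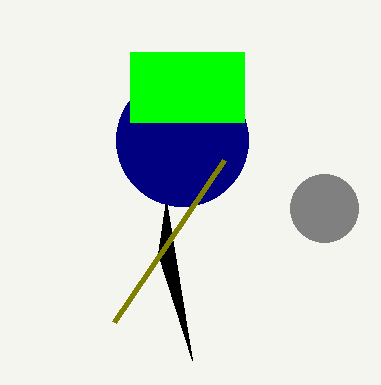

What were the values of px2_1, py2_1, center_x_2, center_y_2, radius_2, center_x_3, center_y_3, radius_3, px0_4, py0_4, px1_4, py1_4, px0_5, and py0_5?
px2_1 = 192
py2_1 = 360
center_x_2 = 324
center_y_2 = 208
radius_2 = 34
center_x_3 = 182
center_y_3 = 140
radius_3 = 66
px0_4 = 130
py0_4 = 52
px1_4 = 244
py1_4 = 122
px0_5 = 224
py0_5 = 160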